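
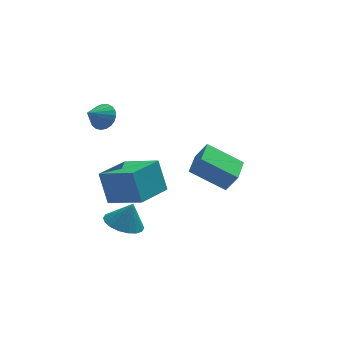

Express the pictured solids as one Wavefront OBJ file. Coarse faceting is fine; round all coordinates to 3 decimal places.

v -2.559 1.358 1.451
v -2.16 1.446 1.969
v -3.261 0.902 2.069
v -2.308 1.677 1.972
v -2.5 1.853 1.884
v -2.702 1.943 1.721
v -2.879 1.932 1.512
v -3.001 1.822 1.292
v -3.046 1.632 1.1
v -3.008 1.394 0.968
v -2.892 1.15 0.92
v -2.718 0.942 0.964
v -2.517 0.806 1.092
v -2.323 0.765 1.282
v -2.17 0.827 1.501
v -2.084 0.981 1.712
v -2.081 1.2 1.878
v -2.251 -1.563 -2.958
v -1.633 -1.021 -3.212
v -1.849 -1.517 -1.882
v -1.919 -0.785 -3.115
v -2.27 -0.703 -2.987
v -2.618 -0.792 -2.854
v -2.893 -1.033 -2.741
v -3.041 -1.379 -2.671
v -3.032 -1.762 -2.659
v -2.869 -2.105 -2.705
v -2.583 -2.34 -2.802
v -2.232 -2.422 -2.929
v -1.884 -2.333 -3.063
v -1.609 -2.092 -3.175
v -1.461 -1.746 -3.245
v -1.47 -1.364 -3.258
v 0.983 1.422 -2.4
v 1.451 1.218 -1.552
v 1.507 2.676 -2.389
v 1.976 2.473 -1.541
v 2.424 0.827 -3.339
v 2.893 0.624 -2.491
v 2.949 2.082 -3.328
v 3.417 1.878 -2.48
v -3.03 -2.655 -0.829
v -3.283 -2.114 0.514
v -1.822 -1.511 -1.063
v -2.076 -0.969 0.28
v -1.884 -3.731 -0.18
v -2.138 -3.189 1.163
v -0.677 -2.586 -0.414
v -0.93 -2.045 0.929
f 2 1 4
f 2 4 3
f 4 1 5
f 4 5 3
f 5 1 6
f 5 6 3
f 6 1 7
f 6 7 3
f 7 1 8
f 7 8 3
f 8 1 9
f 8 9 3
f 9 1 10
f 9 10 3
f 10 1 11
f 10 11 3
f 11 1 12
f 11 12 3
f 12 1 13
f 12 13 3
f 13 1 14
f 13 14 3
f 14 1 15
f 14 15 3
f 15 1 16
f 15 16 3
f 16 1 17
f 16 17 3
f 17 1 2
f 17 2 3
f 19 18 21
f 19 21 20
f 21 18 22
f 21 22 20
f 22 18 23
f 22 23 20
f 23 18 24
f 23 24 20
f 24 18 25
f 24 25 20
f 25 18 26
f 25 26 20
f 26 18 27
f 26 27 20
f 27 18 28
f 27 28 20
f 28 18 29
f 28 29 20
f 29 18 30
f 29 30 20
f 30 18 31
f 30 31 20
f 31 18 32
f 31 32 20
f 32 18 33
f 32 33 20
f 33 18 19
f 33 19 20
f 35 37 34
f 38 35 34
f 34 37 36
f 36 38 34
f 35 41 37
f 39 35 38
f 39 41 35
f 37 41 36
f 40 38 36
f 36 41 40
f 40 39 38
f 41 39 40
f 43 45 42
f 46 43 42
f 42 45 44
f 44 46 42
f 43 49 45
f 47 43 46
f 47 49 43
f 45 49 44
f 48 46 44
f 44 49 48
f 48 47 46
f 49 47 48



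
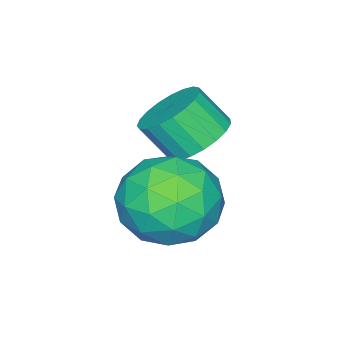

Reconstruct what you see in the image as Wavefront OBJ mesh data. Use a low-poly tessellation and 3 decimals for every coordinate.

v -0.974 3.839 1.002
v 0.007 3.22 0.624
v -2.127 2.7 -0.124
v -1.146 2.081 -0.502
v -1.526 1.977 0.652
v -0.813 2.68 1.348
v -1.307 3.24 -0.848
v -0.594 3.943 -0.152
v -0.199 2.85 -0.519
v -0.334 2.069 0.408
v -1.786 3.851 0.092
v -1.921 3.07 1.019
v -0.382 3.629 0.912
v -1.738 2.291 -0.412
v -1.961 2.229 0.266
v -1.384 1.865 0.044
v -0.864 3.312 1.338
v -0.288 2.948 1.116
v -1.189 2.218 1.132
v -1.832 2.972 -0.616
v -1.256 2.608 -0.838
v -0.736 4.055 0.456
v -0.159 3.691 0.234
v -0.931 3.702 -0.632
v 0.073 3.048 0.018
v -0.604 2.379 -0.644
v -0.699 3.059 -0.848
v -0.28 3.473 -0.439
v -0.006 2.589 0.563
v -0.684 1.92 -0.099
v -0.907 1.858 0.579
v -0.488 2.272 0.988
v -0.127 2.371 -0.109
v -1.436 4 0.599
v -2.114 3.331 -0.063
v -1.632 3.648 -0.488
v -1.213 4.062 -0.079
v -1.516 3.541 1.144
v -2.193 2.872 0.482
v -1.84 2.447 0.939
v -1.421 2.861 1.348
v -1.993 3.549 0.609
v -2.404 2.787 1.286
v -1.808 3.305 1.54
v -1.599 2.652 2.387
v -2.196 2.133 2.134
v -2.085 3.429 1.703
v -1.877 2.776 2.551
v -2.418 3.442 1.795
v -2.209 2.789 2.642
v -2.748 3.342 1.799
v -2.539 2.688 2.646
v -3.019 3.145 1.714
v -2.81 2.492 2.561
v -3.183 2.887 1.555
v -2.975 2.233 2.403
v -3.213 2.611 1.35
v -3.004 1.958 2.197
v -3.103 2.365 1.134
v -2.894 1.712 1.981
v -2.872 2.193 0.944
v -2.664 1.54 1.791
v -2.561 2.123 0.813
v -2.352 1.47 1.66
v -2.222 2.168 0.764
v -2.013 1.515 1.612
v -1.915 2.32 0.806
v -1.706 1.666 1.653
v -1.692 2.552 0.93
v -1.484 1.899 1.778
v -1.593 2.825 1.116
v -1.384 2.172 1.964
v -1.634 3.092 1.332
v -1.425 2.439 2.179
f 1 38 17
f 38 12 41
f 17 41 6
f 38 41 17
f 1 17 13
f 17 6 18
f 13 18 2
f 17 18 13
f 1 13 22
f 13 2 23
f 22 23 8
f 13 23 22
f 1 22 34
f 22 8 37
f 34 37 11
f 22 37 34
f 1 34 38
f 34 11 42
f 38 42 12
f 34 42 38
f 2 18 29
f 18 6 32
f 29 32 10
f 18 32 29
f 6 41 19
f 41 12 40
f 19 40 5
f 41 40 19
f 12 42 39
f 42 11 35
f 39 35 3
f 42 35 39
f 11 37 36
f 37 8 24
f 36 24 7
f 37 24 36
f 8 23 28
f 23 2 25
f 28 25 9
f 23 25 28
f 4 30 16
f 30 10 31
f 16 31 5
f 30 31 16
f 4 16 14
f 16 5 15
f 14 15 3
f 16 15 14
f 4 14 21
f 14 3 20
f 21 20 7
f 14 20 21
f 4 21 26
f 21 7 27
f 26 27 9
f 21 27 26
f 4 26 30
f 26 9 33
f 30 33 10
f 26 33 30
f 5 31 19
f 31 10 32
f 19 32 6
f 31 32 19
f 3 15 39
f 15 5 40
f 39 40 12
f 15 40 39
f 7 20 36
f 20 3 35
f 36 35 11
f 20 35 36
f 9 27 28
f 27 7 24
f 28 24 8
f 27 24 28
f 10 33 29
f 33 9 25
f 29 25 2
f 33 25 29
f 44 43 47
f 44 47 45
f 45 47 48
f 45 48 46
f 47 43 49
f 47 49 48
f 48 49 50
f 48 50 46
f 49 43 51
f 49 51 50
f 50 51 52
f 50 52 46
f 51 43 53
f 51 53 52
f 52 53 54
f 52 54 46
f 53 43 55
f 53 55 54
f 54 55 56
f 54 56 46
f 55 43 57
f 55 57 56
f 56 57 58
f 56 58 46
f 57 43 59
f 57 59 58
f 58 59 60
f 58 60 46
f 59 43 61
f 59 61 60
f 60 61 62
f 60 62 46
f 61 43 63
f 61 63 62
f 62 63 64
f 62 64 46
f 63 43 65
f 63 65 64
f 64 65 66
f 64 66 46
f 65 43 67
f 65 67 66
f 66 67 68
f 66 68 46
f 67 43 69
f 67 69 68
f 68 69 70
f 68 70 46
f 69 43 71
f 69 71 70
f 70 71 72
f 70 72 46
f 71 43 73
f 71 73 72
f 72 73 74
f 72 74 46
f 73 43 44
f 73 44 74
f 74 44 45
f 74 45 46



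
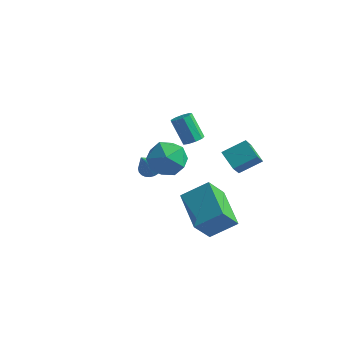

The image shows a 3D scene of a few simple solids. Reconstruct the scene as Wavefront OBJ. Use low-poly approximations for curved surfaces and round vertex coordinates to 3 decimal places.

v 2.666 0.776 1.055
v 1.867 1.164 1.615
v 2.359 1.965 -0.206
v 1.56 2.353 0.354
v 3.46 1.587 1.626
v 2.661 1.975 2.186
v 3.153 2.776 0.365
v 2.354 3.164 0.925
v 2.243 -0.579 -2.908
v 1.911 -1.454 -1.685
v 0.785 0.809 -2.311
v 0.453 -0.066 -1.088
v 3.287 0.166 -2.092
v 2.955 -0.709 -0.869
v 1.829 1.554 -1.495
v 1.497 0.679 -0.272
v -3.506 4.094 -3.59
v -2.907 4.109 -3.568
v -3.534 3.286 -2.29
v -2.962 4.303 -3.448
v -3.1 4.465 -3.351
v -3.3 4.57 -3.289
v -3.531 4.603 -3.274
v -3.759 4.558 -3.306
v -3.948 4.443 -3.382
v -4.07 4.274 -3.489
v -4.106 4.078 -3.612
v -4.051 3.884 -3.731
v -3.913 3.722 -3.829
v -3.713 3.617 -3.89
v -3.481 3.584 -3.906
v -3.254 3.629 -3.873
v -3.065 3.744 -3.797
v -2.943 3.913 -3.69
v -0.84 3.559 -0.205
v -0.528 3.201 0.073
v -1.329 3.442 1.282
v -1.64 3.801 1.005
v -0.383 3.547 0.1
v -1.183 3.788 1.31
v -0.451 3.899 -0.015
v -1.251 4.14 1.195
v -0.701 4.091 -0.219
v -1.501 4.332 0.991
v -1.016 4.036 -0.416
v -1.817 4.277 0.793
v -1.249 3.757 -0.515
v -2.049 3.998 0.695
v -1.29 3.386 -0.468
v -2.091 3.627 0.741
v -1.121 3.096 -0.298
v -1.921 3.337 0.911
v -0.82 3.023 -0.085
v -1.62 3.264 1.125
v 1.328 -1.433 3.529
v 1.722 -2.032 2.759
v -0.222 -1.568 2.841
v 0.172 -2.167 2.071
v 0.125 -2.538 3.054
v 1.083 -2.454 3.479
v 0.417 -1.146 2.121
v 1.375 -1.062 2.546
v 1.159 -1.854 1.889
v 0.978 -2.714 2.466
v 0.522 -0.886 3.134
v 0.341 -1.746 3.711
f 2 4 1
f 5 2 1
f 1 4 3
f 3 5 1
f 2 8 4
f 6 2 5
f 6 8 2
f 4 8 3
f 7 5 3
f 3 8 7
f 7 6 5
f 8 6 7
f 10 12 9
f 13 10 9
f 9 12 11
f 11 13 9
f 10 16 12
f 14 10 13
f 14 16 10
f 12 16 11
f 15 13 11
f 11 16 15
f 15 14 13
f 16 14 15
f 18 17 20
f 18 20 19
f 20 17 21
f 20 21 19
f 21 17 22
f 21 22 19
f 22 17 23
f 22 23 19
f 23 17 24
f 23 24 19
f 24 17 25
f 24 25 19
f 25 17 26
f 25 26 19
f 26 17 27
f 26 27 19
f 27 17 28
f 27 28 19
f 28 17 29
f 28 29 19
f 29 17 30
f 29 30 19
f 30 17 31
f 30 31 19
f 31 17 32
f 31 32 19
f 32 17 33
f 32 33 19
f 33 17 34
f 33 34 19
f 34 17 18
f 34 18 19
f 36 35 39
f 36 39 37
f 37 39 40
f 37 40 38
f 39 35 41
f 39 41 40
f 40 41 42
f 40 42 38
f 41 35 43
f 41 43 42
f 42 43 44
f 42 44 38
f 43 35 45
f 43 45 44
f 44 45 46
f 44 46 38
f 45 35 47
f 45 47 46
f 46 47 48
f 46 48 38
f 47 35 49
f 47 49 48
f 48 49 50
f 48 50 38
f 49 35 51
f 49 51 50
f 50 51 52
f 50 52 38
f 51 35 53
f 51 53 52
f 52 53 54
f 52 54 38
f 53 35 36
f 53 36 54
f 54 36 37
f 54 37 38
f 55 66 60
f 55 60 56
f 55 56 62
f 55 62 65
f 55 65 66
f 56 60 64
f 60 66 59
f 66 65 57
f 65 62 61
f 62 56 63
f 58 64 59
f 58 59 57
f 58 57 61
f 58 61 63
f 58 63 64
f 59 64 60
f 57 59 66
f 61 57 65
f 63 61 62
f 64 63 56



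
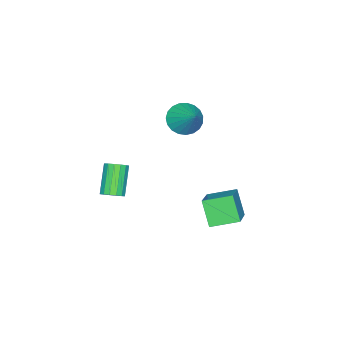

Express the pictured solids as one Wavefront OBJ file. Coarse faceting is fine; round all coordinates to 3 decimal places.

v 2.19 -3.459 -2.968
v 2.679 -3.619 -2.623
v 1.58 -4.061 -1.267
v 1.09 -3.901 -1.612
v 2.632 -3.308 -2.56
v 1.532 -3.75 -1.205
v 2.465 -3.037 -2.606
v 1.366 -3.479 -1.251
v 2.225 -2.88 -2.75
v 1.126 -3.322 -1.394
v 1.976 -2.877 -2.951
v 0.877 -3.319 -1.596
v 1.783 -3.031 -3.157
v 0.684 -3.473 -1.802
v 1.7 -3.299 -3.313
v 0.601 -3.741 -1.957
v 1.748 -3.61 -3.375
v 0.648 -4.052 -2.02
v 1.914 -3.881 -3.329
v 0.815 -4.323 -1.974
v 2.154 -4.038 -3.186
v 1.055 -4.48 -1.83
v 2.403 -4.041 -2.984
v 1.304 -4.483 -1.629
v 2.596 -3.887 -2.778
v 1.497 -4.329 -1.423
v -1.254 1.957 -4.599
v -1.751 1.243 -3.305
v 0.482 2.678 -3.535
v -0.015 1.963 -2.24
v -0.485 0.697 -5
v -0.982 -0.018 -3.705
v 1.251 1.417 -3.935
v 0.754 0.703 -2.641
v -0.447 -0.972 1.937
v 0.273 -0.888 1.338
v 0.347 0.112 3.043
v 0.038 -0.598 1.223
v -0.281 -0.372 1.232
v -0.629 -0.25 1.362
v -0.945 -0.253 1.591
v -1.176 -0.38 1.881
v -1.28 -0.61 2.18
v -1.24 -0.902 2.437
v -1.063 -1.206 2.607
v -0.779 -1.469 2.662
v -0.438 -1.646 2.591
v -0.099 -1.707 2.407
v 0.181 -1.641 2.142
v 0.352 -1.459 1.841
v 0.384 -1.192 1.557
f 2 1 5
f 2 5 3
f 3 5 6
f 3 6 4
f 5 1 7
f 5 7 6
f 6 7 8
f 6 8 4
f 7 1 9
f 7 9 8
f 8 9 10
f 8 10 4
f 9 1 11
f 9 11 10
f 10 11 12
f 10 12 4
f 11 1 13
f 11 13 12
f 12 13 14
f 12 14 4
f 13 1 15
f 13 15 14
f 14 15 16
f 14 16 4
f 15 1 17
f 15 17 16
f 16 17 18
f 16 18 4
f 17 1 19
f 17 19 18
f 18 19 20
f 18 20 4
f 19 1 21
f 19 21 20
f 20 21 22
f 20 22 4
f 21 1 23
f 21 23 22
f 22 23 24
f 22 24 4
f 23 1 25
f 23 25 24
f 24 25 26
f 24 26 4
f 25 1 2
f 25 2 26
f 26 2 3
f 26 3 4
f 28 30 27
f 31 28 27
f 27 30 29
f 29 31 27
f 28 34 30
f 32 28 31
f 32 34 28
f 30 34 29
f 33 31 29
f 29 34 33
f 33 32 31
f 34 32 33
f 36 35 38
f 36 38 37
f 38 35 39
f 38 39 37
f 39 35 40
f 39 40 37
f 40 35 41
f 40 41 37
f 41 35 42
f 41 42 37
f 42 35 43
f 42 43 37
f 43 35 44
f 43 44 37
f 44 35 45
f 44 45 37
f 45 35 46
f 45 46 37
f 46 35 47
f 46 47 37
f 47 35 48
f 47 48 37
f 48 35 49
f 48 49 37
f 49 35 50
f 49 50 37
f 50 35 51
f 50 51 37
f 51 35 36
f 51 36 37



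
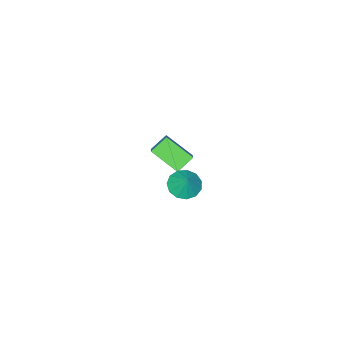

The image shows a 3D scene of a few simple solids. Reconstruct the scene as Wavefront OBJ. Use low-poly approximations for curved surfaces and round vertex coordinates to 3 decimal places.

v -1.977 -4.179 -3.136
v -2.919 -3.971 -2.439
v -2.406 -2.678 -4.165
v -3.348 -2.469 -3.468
v -1.212 -3.411 -2.332
v -2.154 -3.202 -1.635
v -1.641 -1.909 -3.361
v -2.583 -1.701 -2.664
v 3.418 3.413 2.559
v 4.146 3.615 2.193
v 3.742 3.947 3.501
v 3.846 3.968 2.096
v 3.409 4.144 2.147
v 2.976 4.088 2.328
v 2.682 3.818 2.583
v 2.623 3.419 2.83
v 2.815 3.018 2.992
v 3.199 2.742 3.016
v 3.653 2.679 2.895
v 4.031 2.849 2.668
v 4.215 3.198 2.406
f 2 4 1
f 5 2 1
f 1 4 3
f 3 5 1
f 2 8 4
f 6 2 5
f 6 8 2
f 4 8 3
f 7 5 3
f 3 8 7
f 7 6 5
f 8 6 7
f 10 9 12
f 10 12 11
f 12 9 13
f 12 13 11
f 13 9 14
f 13 14 11
f 14 9 15
f 14 15 11
f 15 9 16
f 15 16 11
f 16 9 17
f 16 17 11
f 17 9 18
f 17 18 11
f 18 9 19
f 18 19 11
f 19 9 20
f 19 20 11
f 20 9 21
f 20 21 11
f 21 9 10
f 21 10 11



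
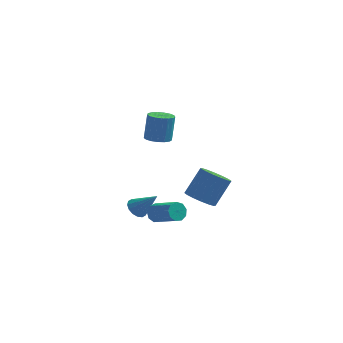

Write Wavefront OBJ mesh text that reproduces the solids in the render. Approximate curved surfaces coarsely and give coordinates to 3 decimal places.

v -1.277 -2.051 3.042
v -0.581 -1.671 2.875
v -0.467 -1.15 4.531
v -1.163 -1.529 4.698
v -0.852 -1.402 2.808
v -0.738 -0.881 4.465
v -1.22 -1.281 2.796
v -1.106 -0.76 4.452
v -1.601 -1.337 2.839
v -1.487 -0.815 4.495
v -1.908 -1.556 2.929
v -1.794 -1.034 4.586
v -2.07 -1.888 3.045
v -1.957 -1.367 4.701
v -2.051 -2.258 3.16
v -1.937 -1.736 4.816
v -1.854 -2.58 3.248
v -1.74 -2.059 4.904
v -1.525 -2.781 3.289
v -1.411 -2.26 4.945
v -1.139 -2.815 3.273
v -1.025 -2.293 4.929
v -0.785 -2.673 3.204
v -0.671 -2.152 4.86
v -0.543 -2.389 3.098
v -0.429 -1.868 4.754
v -0.47 -2.028 2.979
v -0.356 -1.506 4.635
v -2.842 -0.42 -4.322
v -2.461 0.169 -4.588
v -1.578 -0.62 -2.958
v -2.713 0.319 -4.333
v -2.999 0.271 -4.075
v -3.243 0.038 -3.883
v -3.379 -0.318 -3.809
v -3.372 -0.701 -3.872
v -3.222 -1.009 -4.056
v -2.971 -1.159 -4.311
v -2.685 -1.111 -4.569
v -2.441 -0.877 -4.761
v -2.304 -0.522 -4.835
v -2.312 -0.139 -4.772
v -1.32 -2.501 -3.087
v -0.858 -2.302 -3.546
v 0.561 -3.3 -2.551
v 0.1 -3.499 -2.093
v -0.883 -1.992 -3.2
v 0.536 -2.99 -2.205
v -1.112 -1.92 -2.801
v 0.308 -2.918 -1.807
v -1.438 -2.12 -2.537
v -0.018 -3.118 -1.542
v -1.708 -2.498 -2.529
v -0.289 -3.496 -1.535
v -1.797 -2.877 -2.783
v -0.378 -3.876 -1.789
v -1.663 -3.081 -3.18
v -0.244 -4.079 -2.185
v -1.368 -3.013 -3.532
v 0.052 -4.011 -2.538
v -1.05 -2.705 -3.677
v 0.369 -3.703 -2.683
v 0.887 0.047 -3.433
v 1.798 -0.428 -3.593
v 2.604 0.577 -1.986
v 1.693 1.053 -1.827
v 1.822 0.022 -3.887
v 2.629 1.028 -2.28
v 1.596 0.479 -4.06
v 2.402 1.485 -2.453
v 1.18 0.82 -4.064
v 1.986 1.826 -2.457
v 0.685 0.954 -3.9
v 1.491 1.96 -2.293
v 0.244 0.845 -3.611
v 1.051 1.851 -2.004
v -0.024 0.523 -3.274
v 0.782 1.528 -1.667
v -0.049 0.072 -2.98
v 0.758 1.078 -1.373
v 0.178 -0.385 -2.807
v 0.984 0.621 -1.2
v 0.594 -0.726 -2.803
v 1.4 0.28 -1.196
v 1.089 -0.86 -2.967
v 1.895 0.146 -1.36
v 1.529 -0.751 -3.256
v 2.336 0.255 -1.649
f 2 1 5
f 2 5 3
f 3 5 6
f 3 6 4
f 5 1 7
f 5 7 6
f 6 7 8
f 6 8 4
f 7 1 9
f 7 9 8
f 8 9 10
f 8 10 4
f 9 1 11
f 9 11 10
f 10 11 12
f 10 12 4
f 11 1 13
f 11 13 12
f 12 13 14
f 12 14 4
f 13 1 15
f 13 15 14
f 14 15 16
f 14 16 4
f 15 1 17
f 15 17 16
f 16 17 18
f 16 18 4
f 17 1 19
f 17 19 18
f 18 19 20
f 18 20 4
f 19 1 21
f 19 21 20
f 20 21 22
f 20 22 4
f 21 1 23
f 21 23 22
f 22 23 24
f 22 24 4
f 23 1 25
f 23 25 24
f 24 25 26
f 24 26 4
f 25 1 27
f 25 27 26
f 26 27 28
f 26 28 4
f 27 1 2
f 27 2 28
f 28 2 3
f 28 3 4
f 30 29 32
f 30 32 31
f 32 29 33
f 32 33 31
f 33 29 34
f 33 34 31
f 34 29 35
f 34 35 31
f 35 29 36
f 35 36 31
f 36 29 37
f 36 37 31
f 37 29 38
f 37 38 31
f 38 29 39
f 38 39 31
f 39 29 40
f 39 40 31
f 40 29 41
f 40 41 31
f 41 29 42
f 41 42 31
f 42 29 30
f 42 30 31
f 44 43 47
f 44 47 45
f 45 47 48
f 45 48 46
f 47 43 49
f 47 49 48
f 48 49 50
f 48 50 46
f 49 43 51
f 49 51 50
f 50 51 52
f 50 52 46
f 51 43 53
f 51 53 52
f 52 53 54
f 52 54 46
f 53 43 55
f 53 55 54
f 54 55 56
f 54 56 46
f 55 43 57
f 55 57 56
f 56 57 58
f 56 58 46
f 57 43 59
f 57 59 58
f 58 59 60
f 58 60 46
f 59 43 61
f 59 61 60
f 60 61 62
f 60 62 46
f 61 43 44
f 61 44 62
f 62 44 45
f 62 45 46
f 64 63 67
f 64 67 65
f 65 67 68
f 65 68 66
f 67 63 69
f 67 69 68
f 68 69 70
f 68 70 66
f 69 63 71
f 69 71 70
f 70 71 72
f 70 72 66
f 71 63 73
f 71 73 72
f 72 73 74
f 72 74 66
f 73 63 75
f 73 75 74
f 74 75 76
f 74 76 66
f 75 63 77
f 75 77 76
f 76 77 78
f 76 78 66
f 77 63 79
f 77 79 78
f 78 79 80
f 78 80 66
f 79 63 81
f 79 81 80
f 80 81 82
f 80 82 66
f 81 63 83
f 81 83 82
f 82 83 84
f 82 84 66
f 83 63 85
f 83 85 84
f 84 85 86
f 84 86 66
f 85 63 87
f 85 87 86
f 86 87 88
f 86 88 66
f 87 63 64
f 87 64 88
f 88 64 65
f 88 65 66



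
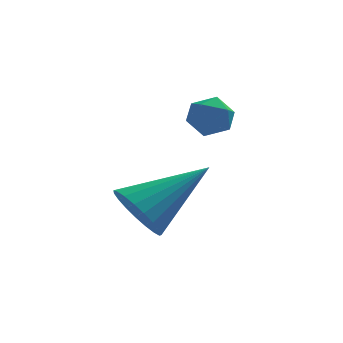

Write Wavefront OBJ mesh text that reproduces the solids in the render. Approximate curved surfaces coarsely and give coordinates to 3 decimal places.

v 0.587 0.768 0.536
v 0.94 0.674 1.102
v -0.26 0.246 0.978
v 0.093 0.152 1.544
v -0.111 0.77 1.372
v 0.413 1.093 1.099
v 0.267 -0.173 0.981
v 0.791 0.15 0.708
v 0.742 0.093 1.377
v 0.509 0.676 1.618
v 0.171 0.244 0.462
v -0.062 0.827 0.703
v -1.481 -2.073 -1.143
v -0.934 -2.483 -1.681
v 0.221 -1.307 0.003
v -0.97 -2.161 -1.842
v -1.095 -1.824 -1.882
v -1.287 -1.53 -1.794
v -1.512 -1.33 -1.594
v -1.732 -1.258 -1.315
v -1.908 -1.328 -1.007
v -2.01 -1.526 -0.723
v -2.021 -1.819 -0.51
v -1.939 -2.156 -0.408
v -1.777 -2.478 -0.432
v -1.564 -2.731 -0.58
v -1.337 -2.87 -0.824
v -1.134 -2.871 -1.124
v -0.992 -2.734 -1.427
f 1 12 6
f 1 6 2
f 1 2 8
f 1 8 11
f 1 11 12
f 2 6 10
f 6 12 5
f 12 11 3
f 11 8 7
f 8 2 9
f 4 10 5
f 4 5 3
f 4 3 7
f 4 7 9
f 4 9 10
f 5 10 6
f 3 5 12
f 7 3 11
f 9 7 8
f 10 9 2
f 14 13 16
f 14 16 15
f 16 13 17
f 16 17 15
f 17 13 18
f 17 18 15
f 18 13 19
f 18 19 15
f 19 13 20
f 19 20 15
f 20 13 21
f 20 21 15
f 21 13 22
f 21 22 15
f 22 13 23
f 22 23 15
f 23 13 24
f 23 24 15
f 24 13 25
f 24 25 15
f 25 13 26
f 25 26 15
f 26 13 27
f 26 27 15
f 27 13 28
f 27 28 15
f 28 13 29
f 28 29 15
f 29 13 14
f 29 14 15



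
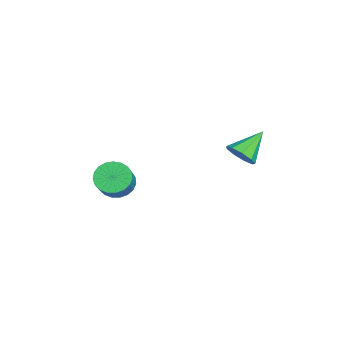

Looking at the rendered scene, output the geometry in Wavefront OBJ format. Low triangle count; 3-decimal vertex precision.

v -0.863 -2.788 -3.072
v -0.195 -2.635 -3.701
v 0.792 -2.82 -2.696
v 0.123 -2.972 -2.068
v -0.263 -2.279 -3.568
v 0.723 -2.463 -2.563
v -0.435 -2.01 -3.35
v 0.551 -2.195 -2.345
v -0.681 -1.876 -3.083
v 0.305 -2.06 -2.079
v -0.959 -1.899 -2.815
v 0.028 -2.084 -1.81
v -1.22 -2.076 -2.591
v -0.233 -2.261 -1.587
v -1.419 -2.376 -2.451
v -0.433 -2.561 -1.446
v -1.522 -2.748 -2.417
v -0.536 -2.932 -1.413
v -1.512 -3.126 -2.498
v -0.525 -3.31 -1.493
v -1.389 -3.445 -2.677
v -0.402 -3.63 -1.673
v -1.175 -3.651 -2.925
v -0.188 -3.836 -1.92
v -0.907 -3.708 -3.198
v 0.079 -3.893 -2.194
v -0.632 -3.606 -3.45
v 0.355 -3.79 -2.445
v -0.397 -3.362 -3.636
v 0.59 -3.546 -2.632
v -0.242 -3.018 -3.725
v 0.744 -3.203 -2.72
v 3.381 2.71 1.382
v 3.991 2.739 1.914
v 2.479 3.77 2.358
v 4.051 3.139 1.535
v 3.797 3.339 1.085
v 3.349 3.244 0.773
v 2.916 2.9 0.746
v 2.7 2.467 1.017
v 2.803 2.148 1.458
v 3.177 2.092 1.863
v 3.646 2.326 2.043
f 2 1 5
f 2 5 3
f 3 5 6
f 3 6 4
f 5 1 7
f 5 7 6
f 6 7 8
f 6 8 4
f 7 1 9
f 7 9 8
f 8 9 10
f 8 10 4
f 9 1 11
f 9 11 10
f 10 11 12
f 10 12 4
f 11 1 13
f 11 13 12
f 12 13 14
f 12 14 4
f 13 1 15
f 13 15 14
f 14 15 16
f 14 16 4
f 15 1 17
f 15 17 16
f 16 17 18
f 16 18 4
f 17 1 19
f 17 19 18
f 18 19 20
f 18 20 4
f 19 1 21
f 19 21 20
f 20 21 22
f 20 22 4
f 21 1 23
f 21 23 22
f 22 23 24
f 22 24 4
f 23 1 25
f 23 25 24
f 24 25 26
f 24 26 4
f 25 1 27
f 25 27 26
f 26 27 28
f 26 28 4
f 27 1 29
f 27 29 28
f 28 29 30
f 28 30 4
f 29 1 31
f 29 31 30
f 30 31 32
f 30 32 4
f 31 1 2
f 31 2 32
f 32 2 3
f 32 3 4
f 34 33 36
f 34 36 35
f 36 33 37
f 36 37 35
f 37 33 38
f 37 38 35
f 38 33 39
f 38 39 35
f 39 33 40
f 39 40 35
f 40 33 41
f 40 41 35
f 41 33 42
f 41 42 35
f 42 33 43
f 42 43 35
f 43 33 34
f 43 34 35



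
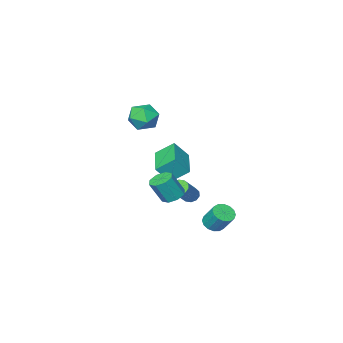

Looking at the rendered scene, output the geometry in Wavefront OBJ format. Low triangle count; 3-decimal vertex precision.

v 0.398 -3.583 -0.214
v -0.466 -2.885 0.638
v -0.392 -3.256 -1.284
v -1.256 -2.558 -0.432
v 1.516 -1.842 -0.508
v 0.652 -1.144 0.344
v 0.726 -1.515 -1.578
v -0.138 -0.817 -0.726
v 2.103 0.842 -1.238
v 2.694 1.24 -1.437
v 3.348 0.957 -0.061
v 2.757 0.558 0.138
v 2.297 1.554 -1.183
v 2.951 1.27 0.193
v 1.786 1.451 -0.962
v 2.44 1.167 0.414
v 1.461 0.991 -0.902
v 2.115 0.707 0.474
v 1.512 0.443 -1.039
v 2.166 0.16 0.337
v 1.909 0.13 -1.293
v 2.563 -0.154 0.083
v 2.42 0.233 -1.514
v 3.074 -0.051 -0.138
v 2.745 0.693 -1.574
v 3.399 0.409 -0.198
v 1.901 -1.237 3.215
v 2.622 -0.956 3.879
v 1.918 -2.764 3.841
v 2.639 -2.483 4.505
v 1.692 -2.116 4.596
v 1.682 -1.172 4.209
v 2.858 -2.548 3.511
v 2.848 -1.604 3.124
v 3.214 -1.767 4.062
v 2.493 -1.499 4.732
v 2.047 -2.221 2.988
v 1.326 -1.953 3.658
v -1.129 -2.188 -3.494
v -0.822 -2.657 -3.503
v 0.556 -1.78 -2.074
v 0.249 -1.312 -2.066
v -0.702 -2.446 -3.749
v 0.676 -1.569 -2.32
v -0.744 -2.136 -3.898
v 0.634 -1.259 -2.469
v -0.934 -1.846 -3.893
v 0.444 -0.97 -2.464
v -1.198 -1.688 -3.735
v 0.18 -0.811 -2.307
v -1.436 -1.72 -3.486
v -0.058 -0.843 -2.057
v -1.556 -1.931 -3.24
v -0.178 -1.054 -1.811
v -1.514 -2.241 -3.091
v -0.136 -1.364 -1.662
v -1.324 -2.53 -3.096
v 0.054 -1.654 -1.667
v -1.06 -2.689 -3.253
v 0.318 -1.812 -1.825
v -0.604 0.875 -4.224
v 0.009 1.19 -4.395
v -0.104 2.041 -3.226
v -0.716 1.725 -3.056
v -0.251 1.388 -4.564
v -0.363 2.239 -3.396
v -0.605 1.449 -4.642
v -0.717 2.299 -3.474
v -0.958 1.355 -4.608
v -1.071 2.206 -3.44
v -1.217 1.133 -4.471
v -1.33 1.984 -3.303
v -1.311 0.841 -4.268
v -1.424 1.692 -3.1
v -1.216 0.559 -4.054
v -1.329 1.41 -2.885
v -0.957 0.361 -3.884
v -1.069 1.212 -2.716
v -0.603 0.301 -3.806
v -0.715 1.151 -2.638
v -0.249 0.394 -3.84
v -0.362 1.245 -2.672
v 0.01 0.616 -3.977
v -0.103 1.467 -2.809
v 0.104 0.908 -4.18
v -0.009 1.759 -3.012
f 2 4 1
f 5 2 1
f 1 4 3
f 3 5 1
f 2 8 4
f 6 2 5
f 6 8 2
f 4 8 3
f 7 5 3
f 3 8 7
f 7 6 5
f 8 6 7
f 10 9 13
f 10 13 11
f 11 13 14
f 11 14 12
f 13 9 15
f 13 15 14
f 14 15 16
f 14 16 12
f 15 9 17
f 15 17 16
f 16 17 18
f 16 18 12
f 17 9 19
f 17 19 18
f 18 19 20
f 18 20 12
f 19 9 21
f 19 21 20
f 20 21 22
f 20 22 12
f 21 9 23
f 21 23 22
f 22 23 24
f 22 24 12
f 23 9 25
f 23 25 24
f 24 25 26
f 24 26 12
f 25 9 10
f 25 10 26
f 26 10 11
f 26 11 12
f 27 38 32
f 27 32 28
f 27 28 34
f 27 34 37
f 27 37 38
f 28 32 36
f 32 38 31
f 38 37 29
f 37 34 33
f 34 28 35
f 30 36 31
f 30 31 29
f 30 29 33
f 30 33 35
f 30 35 36
f 31 36 32
f 29 31 38
f 33 29 37
f 35 33 34
f 36 35 28
f 40 39 43
f 40 43 41
f 41 43 44
f 41 44 42
f 43 39 45
f 43 45 44
f 44 45 46
f 44 46 42
f 45 39 47
f 45 47 46
f 46 47 48
f 46 48 42
f 47 39 49
f 47 49 48
f 48 49 50
f 48 50 42
f 49 39 51
f 49 51 50
f 50 51 52
f 50 52 42
f 51 39 53
f 51 53 52
f 52 53 54
f 52 54 42
f 53 39 55
f 53 55 54
f 54 55 56
f 54 56 42
f 55 39 57
f 55 57 56
f 56 57 58
f 56 58 42
f 57 39 59
f 57 59 58
f 58 59 60
f 58 60 42
f 59 39 40
f 59 40 60
f 60 40 41
f 60 41 42
f 62 61 65
f 62 65 63
f 63 65 66
f 63 66 64
f 65 61 67
f 65 67 66
f 66 67 68
f 66 68 64
f 67 61 69
f 67 69 68
f 68 69 70
f 68 70 64
f 69 61 71
f 69 71 70
f 70 71 72
f 70 72 64
f 71 61 73
f 71 73 72
f 72 73 74
f 72 74 64
f 73 61 75
f 73 75 74
f 74 75 76
f 74 76 64
f 75 61 77
f 75 77 76
f 76 77 78
f 76 78 64
f 77 61 79
f 77 79 78
f 78 79 80
f 78 80 64
f 79 61 81
f 79 81 80
f 80 81 82
f 80 82 64
f 81 61 83
f 81 83 82
f 82 83 84
f 82 84 64
f 83 61 85
f 83 85 84
f 84 85 86
f 84 86 64
f 85 61 62
f 85 62 86
f 86 62 63
f 86 63 64



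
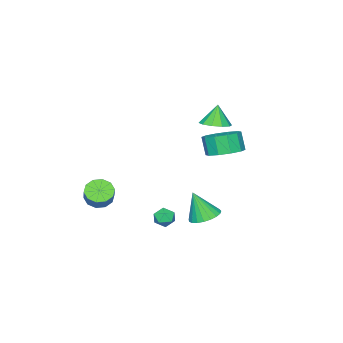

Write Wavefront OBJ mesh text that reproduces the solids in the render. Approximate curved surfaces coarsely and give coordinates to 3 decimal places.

v 2.088 -4.146 -1.203
v 2.69 -4.715 -1.246
v 3.295 -4.144 -0.34
v 2.692 -3.574 -0.297
v 2.81 -4.333 -1.567
v 3.414 -3.762 -0.661
v 2.654 -3.879 -1.749
v 3.258 -3.308 -0.842
v 2.281 -3.527 -1.722
v 2.886 -2.956 -0.816
v 1.835 -3.412 -1.497
v 2.44 -2.841 -0.591
v 1.485 -3.576 -1.16
v 2.09 -3.005 -0.254
v 1.366 -3.958 -0.839
v 1.97 -3.387 0.067
v 1.522 -4.412 -0.658
v 2.126 -3.841 0.249
v 1.894 -4.764 -0.684
v 2.499 -4.193 0.222
v 2.34 -4.879 -0.909
v 2.945 -4.308 -0.003
v 1.725 2.794 -0.341
v 2.6 2.996 -0.4
v 1.975 2.186 1.281
v 2.456 3.312 -0.26
v 2.186 3.538 -0.133
v 1.837 3.636 -0.042
v 1.468 3.588 -0.003
v 1.143 3.403 -0.023
v 0.919 3.112 -0.097
v 0.834 2.767 -0.213
v 0.904 2.426 -0.352
v 1.115 2.149 -0.489
v 1.432 1.984 -0.6
v 1.799 1.958 -0.666
v 2.154 2.077 -0.676
v 2.434 2.321 -0.628
v 2.592 2.646 -0.531
v 3.373 2.11 0.406
v 3.858 2.332 0.031
v 3.562 1.128 0.069
v 4.047 1.35 -0.306
v 4.108 1.356 0.343
v 3.991 1.963 0.551
v 3.429 1.497 -0.451
v 3.312 2.104 -0.243
v 3.892 1.954 -0.499
v 4.312 1.866 -0.008
v 3.108 1.594 0.108
v 3.528 1.506 0.599
v -1.935 1.296 2.342
v -1.363 2.095 2.766
v -1.572 1.643 3.901
v -2.145 0.844 3.478
v -1.993 2.292 2.728
v -2.202 1.84 3.864
v -2.601 2.109 2.543
v -2.81 1.657 3.679
v -2.954 1.616 2.281
v -3.164 1.164 3.417
v -2.919 1 2.043
v -3.128 0.548 3.178
v -2.508 0.497 1.919
v -2.717 0.045 3.054
v -1.878 0.3 1.956
v -2.087 -0.152 3.092
v -1.27 0.483 2.141
v -1.479 0.031 3.277
v -0.916 0.976 2.403
v -1.126 0.524 3.539
v -0.952 1.592 2.642
v -1.161 1.14 3.777
v -3.733 -0.794 3.122
v -2.948 -0.425 3.398
v -4.127 -0.926 4.418
v -3.32 -0.01 3.328
v -3.85 0.107 3.179
v -4.335 -0.121 3.008
v -4.591 -0.606 2.881
v -4.518 -1.163 2.847
v -4.146 -1.578 2.917
v -3.617 -1.695 3.066
v -3.132 -1.467 3.237
v -2.876 -0.982 3.363
f 2 1 5
f 2 5 3
f 3 5 6
f 3 6 4
f 5 1 7
f 5 7 6
f 6 7 8
f 6 8 4
f 7 1 9
f 7 9 8
f 8 9 10
f 8 10 4
f 9 1 11
f 9 11 10
f 10 11 12
f 10 12 4
f 11 1 13
f 11 13 12
f 12 13 14
f 12 14 4
f 13 1 15
f 13 15 14
f 14 15 16
f 14 16 4
f 15 1 17
f 15 17 16
f 16 17 18
f 16 18 4
f 17 1 19
f 17 19 18
f 18 19 20
f 18 20 4
f 19 1 21
f 19 21 20
f 20 21 22
f 20 22 4
f 21 1 2
f 21 2 22
f 22 2 3
f 22 3 4
f 24 23 26
f 24 26 25
f 26 23 27
f 26 27 25
f 27 23 28
f 27 28 25
f 28 23 29
f 28 29 25
f 29 23 30
f 29 30 25
f 30 23 31
f 30 31 25
f 31 23 32
f 31 32 25
f 32 23 33
f 32 33 25
f 33 23 34
f 33 34 25
f 34 23 35
f 34 35 25
f 35 23 36
f 35 36 25
f 36 23 37
f 36 37 25
f 37 23 38
f 37 38 25
f 38 23 39
f 38 39 25
f 39 23 24
f 39 24 25
f 40 51 45
f 40 45 41
f 40 41 47
f 40 47 50
f 40 50 51
f 41 45 49
f 45 51 44
f 51 50 42
f 50 47 46
f 47 41 48
f 43 49 44
f 43 44 42
f 43 42 46
f 43 46 48
f 43 48 49
f 44 49 45
f 42 44 51
f 46 42 50
f 48 46 47
f 49 48 41
f 53 52 56
f 53 56 54
f 54 56 57
f 54 57 55
f 56 52 58
f 56 58 57
f 57 58 59
f 57 59 55
f 58 52 60
f 58 60 59
f 59 60 61
f 59 61 55
f 60 52 62
f 60 62 61
f 61 62 63
f 61 63 55
f 62 52 64
f 62 64 63
f 63 64 65
f 63 65 55
f 64 52 66
f 64 66 65
f 65 66 67
f 65 67 55
f 66 52 68
f 66 68 67
f 67 68 69
f 67 69 55
f 68 52 70
f 68 70 69
f 69 70 71
f 69 71 55
f 70 52 72
f 70 72 71
f 71 72 73
f 71 73 55
f 72 52 53
f 72 53 73
f 73 53 54
f 73 54 55
f 75 74 77
f 75 77 76
f 77 74 78
f 77 78 76
f 78 74 79
f 78 79 76
f 79 74 80
f 79 80 76
f 80 74 81
f 80 81 76
f 81 74 82
f 81 82 76
f 82 74 83
f 82 83 76
f 83 74 84
f 83 84 76
f 84 74 85
f 84 85 76
f 85 74 75
f 85 75 76



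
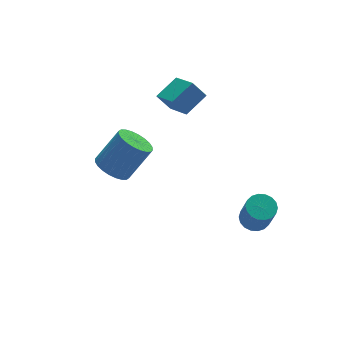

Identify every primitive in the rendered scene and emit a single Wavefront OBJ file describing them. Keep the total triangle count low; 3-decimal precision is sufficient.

v 3.252 -3.277 -4.44
v 3.785 -2.727 -4.148
v 3.661 -3.572 -2.328
v 3.128 -4.123 -2.62
v 3.463 -2.564 -4.094
v 3.339 -3.41 -2.275
v 3.099 -2.543 -4.109
v 2.975 -3.388 -2.289
v 2.765 -2.667 -4.189
v 2.641 -3.512 -2.37
v 2.528 -2.912 -4.319
v 2.404 -3.757 -2.5
v 2.434 -3.229 -4.473
v 2.31 -4.074 -2.653
v 2.502 -3.556 -4.62
v 2.378 -4.401 -2.801
v 2.719 -3.828 -4.732
v 2.595 -4.673 -2.912
v 3.041 -3.99 -4.785
v 2.917 -4.836 -2.966
v 3.405 -4.012 -4.771
v 3.281 -4.857 -2.951
v 3.739 -3.888 -4.69
v 3.615 -4.733 -2.871
v 3.976 -3.643 -4.56
v 3.852 -4.488 -2.741
v 4.07 -3.326 -4.407
v 3.946 -4.171 -2.587
v 4.002 -2.999 -4.259
v 3.878 -3.844 -2.44
v 1.63 1.076 1.291
v 1.064 1.541 2.19
v 1.595 2.781 0.388
v 1.029 3.246 1.287
v 2.991 1.454 1.953
v 2.425 1.919 2.852
v 2.956 3.159 1.05
v 2.39 3.624 1.949
v -3.003 0.328 -0.448
v -2.403 -0.359 -0.927
v -1.077 -0.396 0.79
v -1.677 0.292 1.268
v -2.238 -0.013 -1.047
v -0.911 -0.05 0.67
v -2.189 0.385 -1.076
v -0.862 0.348 0.64
v -2.264 0.774 -1.01
v -0.937 0.737 0.707
v -2.452 1.096 -0.858
v -1.125 1.059 0.859
v -2.723 1.3 -0.644
v -1.397 1.263 1.073
v -3.037 1.357 -0.4
v -1.711 1.32 1.317
v -3.346 1.257 -0.163
v -2.02 1.22 1.554
v -3.603 1.016 0.03
v -2.277 0.979 1.747
v -3.769 0.67 0.15
v -2.442 0.633 1.867
v -3.818 0.272 0.18
v -2.491 0.235 1.896
v -3.743 -0.117 0.113
v -2.416 -0.154 1.83
v -3.555 -0.439 -0.039
v -2.228 -0.476 1.678
v -3.283 -0.643 -0.253
v -1.957 -0.68 1.464
v -2.969 -0.7 -0.497
v -1.643 -0.737 1.22
v -2.66 -0.6 -0.734
v -1.334 -0.637 0.983
f 2 1 5
f 2 5 3
f 3 5 6
f 3 6 4
f 5 1 7
f 5 7 6
f 6 7 8
f 6 8 4
f 7 1 9
f 7 9 8
f 8 9 10
f 8 10 4
f 9 1 11
f 9 11 10
f 10 11 12
f 10 12 4
f 11 1 13
f 11 13 12
f 12 13 14
f 12 14 4
f 13 1 15
f 13 15 14
f 14 15 16
f 14 16 4
f 15 1 17
f 15 17 16
f 16 17 18
f 16 18 4
f 17 1 19
f 17 19 18
f 18 19 20
f 18 20 4
f 19 1 21
f 19 21 20
f 20 21 22
f 20 22 4
f 21 1 23
f 21 23 22
f 22 23 24
f 22 24 4
f 23 1 25
f 23 25 24
f 24 25 26
f 24 26 4
f 25 1 27
f 25 27 26
f 26 27 28
f 26 28 4
f 27 1 29
f 27 29 28
f 28 29 30
f 28 30 4
f 29 1 2
f 29 2 30
f 30 2 3
f 30 3 4
f 32 34 31
f 35 32 31
f 31 34 33
f 33 35 31
f 32 38 34
f 36 32 35
f 36 38 32
f 34 38 33
f 37 35 33
f 33 38 37
f 37 36 35
f 38 36 37
f 40 39 43
f 40 43 41
f 41 43 44
f 41 44 42
f 43 39 45
f 43 45 44
f 44 45 46
f 44 46 42
f 45 39 47
f 45 47 46
f 46 47 48
f 46 48 42
f 47 39 49
f 47 49 48
f 48 49 50
f 48 50 42
f 49 39 51
f 49 51 50
f 50 51 52
f 50 52 42
f 51 39 53
f 51 53 52
f 52 53 54
f 52 54 42
f 53 39 55
f 53 55 54
f 54 55 56
f 54 56 42
f 55 39 57
f 55 57 56
f 56 57 58
f 56 58 42
f 57 39 59
f 57 59 58
f 58 59 60
f 58 60 42
f 59 39 61
f 59 61 60
f 60 61 62
f 60 62 42
f 61 39 63
f 61 63 62
f 62 63 64
f 62 64 42
f 63 39 65
f 63 65 64
f 64 65 66
f 64 66 42
f 65 39 67
f 65 67 66
f 66 67 68
f 66 68 42
f 67 39 69
f 67 69 68
f 68 69 70
f 68 70 42
f 69 39 71
f 69 71 70
f 70 71 72
f 70 72 42
f 71 39 40
f 71 40 72
f 72 40 41
f 72 41 42



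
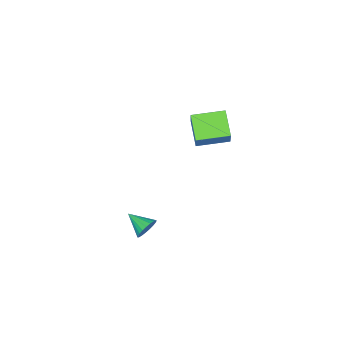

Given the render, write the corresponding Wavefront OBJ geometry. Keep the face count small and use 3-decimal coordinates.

v 3.696 2.06 -3.966
v 4.137 1.811 -4.599
v 3.704 0.62 -3.394
v 4.375 1.9 -4.378
v 4.496 2.017 -4.086
v 4.479 2.141 -3.774
v 4.326 2.251 -3.494
v 4.065 2.328 -3.297
v 3.74 2.359 -3.215
v 3.407 2.338 -3.263
v 3.124 2.269 -3.433
v 2.94 2.164 -3.695
v 2.887 2.041 -4.003
v 2.974 1.921 -4.306
v 3.186 1.826 -4.55
v 3.486 1.77 -4.693
v 3.822 1.765 -4.71
v -4.07 -0.867 -0.924
v -3.221 -0.202 0.652
v -5.615 0.614 -0.715
v -4.765 1.278 0.861
v -3.055 0.342 -1.981
v -2.205 1.006 -0.405
v -4.599 1.822 -1.772
v -3.75 2.487 -0.196
f 2 1 4
f 2 4 3
f 4 1 5
f 4 5 3
f 5 1 6
f 5 6 3
f 6 1 7
f 6 7 3
f 7 1 8
f 7 8 3
f 8 1 9
f 8 9 3
f 9 1 10
f 9 10 3
f 10 1 11
f 10 11 3
f 11 1 12
f 11 12 3
f 12 1 13
f 12 13 3
f 13 1 14
f 13 14 3
f 14 1 15
f 14 15 3
f 15 1 16
f 15 16 3
f 16 1 17
f 16 17 3
f 17 1 2
f 17 2 3
f 19 21 18
f 22 19 18
f 18 21 20
f 20 22 18
f 19 25 21
f 23 19 22
f 23 25 19
f 21 25 20
f 24 22 20
f 20 25 24
f 24 23 22
f 25 23 24



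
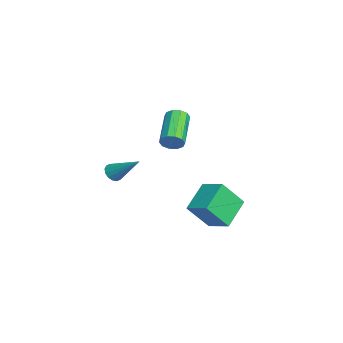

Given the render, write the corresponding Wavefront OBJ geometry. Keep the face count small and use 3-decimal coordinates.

v -1.665 2.405 -5.096
v -1.353 1.24 -3.602
v -2.963 3.355 -4.085
v -2.652 2.19 -2.591
v -0.668 3.27 -4.629
v -0.357 2.105 -3.135
v -1.967 4.22 -3.618
v -1.655 3.055 -2.124
v -3.82 -2.214 -2.1
v -3.325 -2.309 -2.406
v -2.84 -0.966 -0.9
v -3.459 -2.072 -2.544
v -3.689 -1.872 -2.563
v -3.955 -1.764 -2.458
v -4.185 -1.777 -2.257
v -4.317 -1.907 -2.014
v -4.316 -2.119 -1.794
v -4.182 -2.356 -1.656
v -3.952 -2.556 -1.637
v -3.686 -2.664 -1.742
v -3.456 -2.651 -1.943
v -3.324 -2.521 -2.186
v 0.162 0.367 1.748
v 0.373 0.108 2.282
v -1.472 0.554 3.226
v -1.682 0.813 2.692
v 0.467 0.485 2.286
v -1.378 0.932 3.231
v 0.444 0.818 2.085
v -1.4 1.265 3.03
v 0.314 0.978 1.755
v -1.531 1.425 2.699
v 0.126 0.905 1.422
v -1.719 1.351 2.366
v -0.048 0.626 1.214
v -1.893 1.072 2.158
v -0.142 0.248 1.209
v -1.987 0.695 2.154
v -0.12 -0.085 1.41
v -1.964 0.362 2.355
v 0.011 -0.245 1.741
v -1.834 0.202 2.685
v 0.199 -0.171 2.074
v -1.646 0.275 3.018
f 2 4 1
f 5 2 1
f 1 4 3
f 3 5 1
f 2 8 4
f 6 2 5
f 6 8 2
f 4 8 3
f 7 5 3
f 3 8 7
f 7 6 5
f 8 6 7
f 10 9 12
f 10 12 11
f 12 9 13
f 12 13 11
f 13 9 14
f 13 14 11
f 14 9 15
f 14 15 11
f 15 9 16
f 15 16 11
f 16 9 17
f 16 17 11
f 17 9 18
f 17 18 11
f 18 9 19
f 18 19 11
f 19 9 20
f 19 20 11
f 20 9 21
f 20 21 11
f 21 9 22
f 21 22 11
f 22 9 10
f 22 10 11
f 24 23 27
f 24 27 25
f 25 27 28
f 25 28 26
f 27 23 29
f 27 29 28
f 28 29 30
f 28 30 26
f 29 23 31
f 29 31 30
f 30 31 32
f 30 32 26
f 31 23 33
f 31 33 32
f 32 33 34
f 32 34 26
f 33 23 35
f 33 35 34
f 34 35 36
f 34 36 26
f 35 23 37
f 35 37 36
f 36 37 38
f 36 38 26
f 37 23 39
f 37 39 38
f 38 39 40
f 38 40 26
f 39 23 41
f 39 41 40
f 40 41 42
f 40 42 26
f 41 23 43
f 41 43 42
f 42 43 44
f 42 44 26
f 43 23 24
f 43 24 44
f 44 24 25
f 44 25 26



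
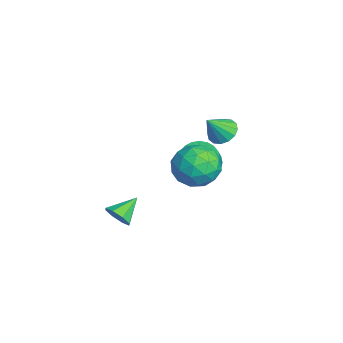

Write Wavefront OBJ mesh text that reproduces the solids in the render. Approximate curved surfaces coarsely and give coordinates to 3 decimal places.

v 1.465 -3.648 -4.296
v 2.031 -3.508 -3.946
v 0.835 -2.732 -3.644
v 1.991 -3.226 -4.381
v 1.643 -3.191 -4.767
v 1.191 -3.424 -4.877
v 0.9 -3.789 -4.646
v 0.94 -4.071 -4.211
v 1.287 -4.106 -3.825
v 1.74 -3.873 -3.716
v 2.791 0.338 -0.923
v 3.676 0.072 -0.318
v 2.144 -1.312 -0.702
v 3.029 -1.578 -0.097
v 2.284 -0.865 0.297
v 2.684 0.156 0.161
v 3.136 -1.396 -1.181
v 3.536 -0.375 -1.317
v 3.889 -0.999 -0.477
v 3.362 -0.671 0.436
v 2.458 -0.569 -1.456
v 1.931 -0.241 -0.543
v 3.29 0.35 -0.64
v 2.53 -1.59 -0.38
v 2.092 -1.171 -0.149
v 2.612 -1.327 0.207
v 2.707 0.399 -0.358
v 3.227 0.243 -0.003
v 2.41 -0.308 0.359
v 2.593 -1.483 -1.017
v 3.113 -1.639 -0.662
v 3.208 0.087 -1.227
v 3.728 -0.069 -0.871
v 3.41 -0.932 -1.379
v 3.935 -0.436 -0.378
v 3.555 -1.406 -0.248
v 3.618 -1.299 -0.885
v 3.853 -0.699 -0.965
v 3.626 -0.243 0.159
v 3.246 -1.213 0.289
v 2.808 -0.794 0.521
v 3.043 -0.194 0.44
v 3.751 -0.873 0.065
v 2.574 -0.027 -1.309
v 2.194 -0.997 -1.179
v 2.777 -1.046 -1.46
v 3.012 -0.446 -1.541
v 2.265 0.166 -0.772
v 1.885 -0.804 -0.642
v 1.967 -0.541 -0.055
v 2.202 0.059 -0.135
v 2.069 -0.367 -1.085
v -1.409 0.4 -3.285
v -0.83 0.611 -3.87
v 0.728 0.19 -2.481
v 0.149 -0.02 -1.895
v -0.883 0.904 -3.723
v 0.676 0.483 -2.333
v -1.015 1.119 -3.509
v 0.543 0.699 -2.119
v -1.208 1.226 -3.261
v 0.351 0.805 -1.871
v -1.431 1.207 -3.016
v 0.128 0.786 -1.627
v -1.651 1.065 -2.813
v -0.092 0.644 -1.423
v -1.834 0.821 -2.681
v -0.276 0.401 -1.291
v -1.952 0.514 -2.641
v -0.394 0.093 -1.251
v -1.988 0.19 -2.699
v -0.43 -0.231 -1.31
v -1.936 -0.103 -2.847
v -0.377 -0.524 -1.457
v -1.803 -0.319 -3.061
v -0.245 -0.739 -1.671
v -1.611 -0.425 -3.309
v -0.052 -0.846 -1.919
v -1.388 -0.406 -3.553
v 0.171 -0.827 -2.164
v -1.168 -0.264 -3.757
v 0.391 -0.685 -2.367
v -0.984 -0.021 -3.889
v 0.574 -0.441 -2.499
v -0.866 0.287 -3.929
v 0.692 -0.134 -2.539
v -2.31 1.418 -2.011
v -1.595 1.568 -2.183
v -1.89 0.642 -0.949
v -1.7 1.849 -1.937
v -1.968 2.014 -1.71
v -2.328 2.02 -1.564
v -2.683 1.864 -1.538
v -2.937 1.589 -1.638
v -3.024 1.268 -1.838
v -2.919 0.987 -2.085
v -2.651 0.821 -2.312
v -2.291 0.816 -2.458
v -1.936 0.971 -2.484
v -1.682 1.247 -2.384
f 2 1 4
f 2 4 3
f 4 1 5
f 4 5 3
f 5 1 6
f 5 6 3
f 6 1 7
f 6 7 3
f 7 1 8
f 7 8 3
f 8 1 9
f 8 9 3
f 9 1 10
f 9 10 3
f 10 1 2
f 10 2 3
f 11 48 27
f 48 22 51
f 27 51 16
f 48 51 27
f 11 27 23
f 27 16 28
f 23 28 12
f 27 28 23
f 11 23 32
f 23 12 33
f 32 33 18
f 23 33 32
f 11 32 44
f 32 18 47
f 44 47 21
f 32 47 44
f 11 44 48
f 44 21 52
f 48 52 22
f 44 52 48
f 12 28 39
f 28 16 42
f 39 42 20
f 28 42 39
f 16 51 29
f 51 22 50
f 29 50 15
f 51 50 29
f 22 52 49
f 52 21 45
f 49 45 13
f 52 45 49
f 21 47 46
f 47 18 34
f 46 34 17
f 47 34 46
f 18 33 38
f 33 12 35
f 38 35 19
f 33 35 38
f 14 40 26
f 40 20 41
f 26 41 15
f 40 41 26
f 14 26 24
f 26 15 25
f 24 25 13
f 26 25 24
f 14 24 31
f 24 13 30
f 31 30 17
f 24 30 31
f 14 31 36
f 31 17 37
f 36 37 19
f 31 37 36
f 14 36 40
f 36 19 43
f 40 43 20
f 36 43 40
f 15 41 29
f 41 20 42
f 29 42 16
f 41 42 29
f 13 25 49
f 25 15 50
f 49 50 22
f 25 50 49
f 17 30 46
f 30 13 45
f 46 45 21
f 30 45 46
f 19 37 38
f 37 17 34
f 38 34 18
f 37 34 38
f 20 43 39
f 43 19 35
f 39 35 12
f 43 35 39
f 54 53 57
f 54 57 55
f 55 57 58
f 55 58 56
f 57 53 59
f 57 59 58
f 58 59 60
f 58 60 56
f 59 53 61
f 59 61 60
f 60 61 62
f 60 62 56
f 61 53 63
f 61 63 62
f 62 63 64
f 62 64 56
f 63 53 65
f 63 65 64
f 64 65 66
f 64 66 56
f 65 53 67
f 65 67 66
f 66 67 68
f 66 68 56
f 67 53 69
f 67 69 68
f 68 69 70
f 68 70 56
f 69 53 71
f 69 71 70
f 70 71 72
f 70 72 56
f 71 53 73
f 71 73 72
f 72 73 74
f 72 74 56
f 73 53 75
f 73 75 74
f 74 75 76
f 74 76 56
f 75 53 77
f 75 77 76
f 76 77 78
f 76 78 56
f 77 53 79
f 77 79 78
f 78 79 80
f 78 80 56
f 79 53 81
f 79 81 80
f 80 81 82
f 80 82 56
f 81 53 83
f 81 83 82
f 82 83 84
f 82 84 56
f 83 53 85
f 83 85 84
f 84 85 86
f 84 86 56
f 85 53 54
f 85 54 86
f 86 54 55
f 86 55 56
f 88 87 90
f 88 90 89
f 90 87 91
f 90 91 89
f 91 87 92
f 91 92 89
f 92 87 93
f 92 93 89
f 93 87 94
f 93 94 89
f 94 87 95
f 94 95 89
f 95 87 96
f 95 96 89
f 96 87 97
f 96 97 89
f 97 87 98
f 97 98 89
f 98 87 99
f 98 99 89
f 99 87 100
f 99 100 89
f 100 87 88
f 100 88 89



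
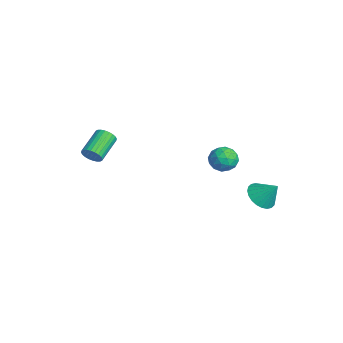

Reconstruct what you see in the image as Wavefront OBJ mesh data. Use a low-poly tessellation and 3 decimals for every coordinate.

v -1.816 -4.006 3.032
v -1.457 -3.943 3.47
v -2.425 -2.971 4.126
v -2.784 -3.034 3.688
v -1.387 -3.782 3.334
v -2.355 -2.81 3.989
v -1.383 -3.655 3.151
v -2.351 -2.683 3.807
v -1.445 -3.581 2.951
v -2.413 -2.609 3.606
v -1.563 -3.572 2.763
v -2.531 -2.6 3.418
v -1.72 -3.629 2.616
v -2.688 -2.657 3.271
v -1.891 -3.743 2.532
v -2.859 -2.772 3.187
v -2.051 -3.898 2.525
v -3.019 -2.926 3.18
v -2.175 -4.069 2.594
v -3.143 -3.097 3.25
v -2.245 -4.23 2.731
v -3.213 -3.258 3.386
v -2.249 -4.357 2.913
v -3.217 -3.385 3.569
v -2.187 -4.431 3.114
v -3.155 -3.459 3.769
v -2.069 -4.44 3.302
v -3.037 -3.468 3.957
v -1.912 -4.383 3.449
v -2.88 -3.411 4.104
v -1.741 -4.268 3.533
v -2.709 -3.297 4.188
v -1.581 -4.114 3.54
v -2.549 -3.142 4.195
v 1.174 1.977 3.012
v 1.802 1.957 3.452
v 0.618 1.163 3.768
v 1.246 1.143 4.208
v 0.815 1.777 4.184
v 1.158 2.28 3.717
v 1.262 0.84 3.503
v 1.605 1.343 3.036
v 1.857 1.254 3.756
v 1.58 1.833 4.177
v 0.84 1.287 3.043
v 0.563 1.866 3.464
v 1.536 2.039 3.166
v 0.884 1.081 4.054
v 0.63 1.454 4.04
v 0.999 1.442 4.299
v 1.158 2.229 3.322
v 1.527 2.217 3.58
v 0.947 2.111 4.01
v 0.893 0.903 3.64
v 1.262 0.891 3.898
v 1.421 1.678 2.921
v 1.79 1.666 3.18
v 1.473 1.009 3.21
v 1.938 1.614 3.603
v 1.612 1.135 4.047
v 1.621 0.957 3.633
v 1.822 1.253 3.358
v 1.775 1.954 3.851
v 1.449 1.475 4.295
v 1.195 1.848 4.281
v 1.397 2.144 4.006
v 1.808 1.541 4.029
v 0.971 1.645 2.925
v 0.645 1.166 3.369
v 1.023 0.976 3.214
v 1.225 1.272 2.939
v 0.808 1.985 3.173
v 0.482 1.506 3.617
v 0.598 1.867 3.862
v 0.799 2.163 3.587
v 0.612 1.579 3.191
v 3.319 2.713 2.178
v 4.051 2.48 1.892
v 3.861 3.307 3.082
v 4.008 2.756 1.736
v 3.861 3.025 1.648
v 3.631 3.248 1.64
v 3.353 3.389 1.714
v 3.07 3.427 1.859
v 2.825 3.356 2.052
v 2.656 3.188 2.264
v 2.587 2.947 2.464
v 2.629 2.671 2.619
v 2.777 2.401 2.708
v 3.007 2.179 2.716
v 3.284 2.038 2.642
v 3.567 2 2.497
v 3.812 2.07 2.304
v 3.982 2.239 2.091
f 2 1 5
f 2 5 3
f 3 5 6
f 3 6 4
f 5 1 7
f 5 7 6
f 6 7 8
f 6 8 4
f 7 1 9
f 7 9 8
f 8 9 10
f 8 10 4
f 9 1 11
f 9 11 10
f 10 11 12
f 10 12 4
f 11 1 13
f 11 13 12
f 12 13 14
f 12 14 4
f 13 1 15
f 13 15 14
f 14 15 16
f 14 16 4
f 15 1 17
f 15 17 16
f 16 17 18
f 16 18 4
f 17 1 19
f 17 19 18
f 18 19 20
f 18 20 4
f 19 1 21
f 19 21 20
f 20 21 22
f 20 22 4
f 21 1 23
f 21 23 22
f 22 23 24
f 22 24 4
f 23 1 25
f 23 25 24
f 24 25 26
f 24 26 4
f 25 1 27
f 25 27 26
f 26 27 28
f 26 28 4
f 27 1 29
f 27 29 28
f 28 29 30
f 28 30 4
f 29 1 31
f 29 31 30
f 30 31 32
f 30 32 4
f 31 1 33
f 31 33 32
f 32 33 34
f 32 34 4
f 33 1 2
f 33 2 34
f 34 2 3
f 34 3 4
f 35 72 51
f 72 46 75
f 51 75 40
f 72 75 51
f 35 51 47
f 51 40 52
f 47 52 36
f 51 52 47
f 35 47 56
f 47 36 57
f 56 57 42
f 47 57 56
f 35 56 68
f 56 42 71
f 68 71 45
f 56 71 68
f 35 68 72
f 68 45 76
f 72 76 46
f 68 76 72
f 36 52 63
f 52 40 66
f 63 66 44
f 52 66 63
f 40 75 53
f 75 46 74
f 53 74 39
f 75 74 53
f 46 76 73
f 76 45 69
f 73 69 37
f 76 69 73
f 45 71 70
f 71 42 58
f 70 58 41
f 71 58 70
f 42 57 62
f 57 36 59
f 62 59 43
f 57 59 62
f 38 64 50
f 64 44 65
f 50 65 39
f 64 65 50
f 38 50 48
f 50 39 49
f 48 49 37
f 50 49 48
f 38 48 55
f 48 37 54
f 55 54 41
f 48 54 55
f 38 55 60
f 55 41 61
f 60 61 43
f 55 61 60
f 38 60 64
f 60 43 67
f 64 67 44
f 60 67 64
f 39 65 53
f 65 44 66
f 53 66 40
f 65 66 53
f 37 49 73
f 49 39 74
f 73 74 46
f 49 74 73
f 41 54 70
f 54 37 69
f 70 69 45
f 54 69 70
f 43 61 62
f 61 41 58
f 62 58 42
f 61 58 62
f 44 67 63
f 67 43 59
f 63 59 36
f 67 59 63
f 78 77 80
f 78 80 79
f 80 77 81
f 80 81 79
f 81 77 82
f 81 82 79
f 82 77 83
f 82 83 79
f 83 77 84
f 83 84 79
f 84 77 85
f 84 85 79
f 85 77 86
f 85 86 79
f 86 77 87
f 86 87 79
f 87 77 88
f 87 88 79
f 88 77 89
f 88 89 79
f 89 77 90
f 89 90 79
f 90 77 91
f 90 91 79
f 91 77 92
f 91 92 79
f 92 77 93
f 92 93 79
f 93 77 94
f 93 94 79
f 94 77 78
f 94 78 79



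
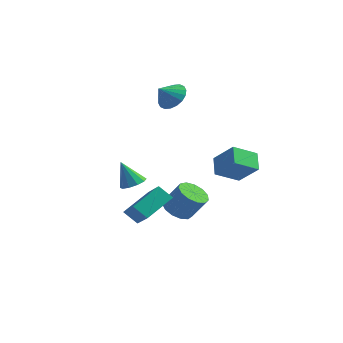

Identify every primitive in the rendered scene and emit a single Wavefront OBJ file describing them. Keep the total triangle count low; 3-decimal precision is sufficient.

v -3.363 2.476 3.088
v -2.49 2.079 3.07
v -3.717 1.664 3.852
v -2.458 2.363 3.387
v -2.606 2.67 3.645
v -2.903 2.939 3.792
v -3.292 3.116 3.801
v -3.695 3.166 3.668
v -4.032 3.079 3.42
v -4.237 2.874 3.106
v -4.268 2.589 2.789
v -4.121 2.282 2.531
v -3.823 2.014 2.383
v -3.434 1.837 2.375
v -3.031 1.787 2.508
v -2.694 1.873 2.756
v -2.481 -2.677 -1.227
v -1.946 -2.258 -0.935
v -3.119 -2.863 0.207
v -2.292 -1.983 -1.053
v -2.711 -1.974 -1.238
v -3.041 -2.233 -1.418
v -3.158 -2.662 -1.526
v -3.016 -3.097 -1.519
v -2.67 -3.371 -1.401
v -2.252 -3.381 -1.216
v -1.921 -3.121 -1.035
v -1.805 -2.692 -0.928
v -1.922 0.68 -4.278
v -1.317 0.034 -4.595
v -0.413 0.215 -3.239
v -1.018 0.86 -2.922
v -1.143 0.501 -4.773
v -0.239 0.682 -3.417
v -1.217 1.025 -4.794
v -0.313 1.206 -3.438
v -1.514 1.44 -4.651
v -0.61 1.621 -3.295
v -1.941 1.613 -4.39
v -1.037 1.794 -3.034
v -2.362 1.489 -4.093
v -1.458 1.67 -2.737
v -2.643 1.109 -3.855
v -1.739 1.29 -2.499
v -2.695 0.592 -3.751
v -1.791 0.773 -2.395
v -2.502 0.103 -3.815
v -1.598 0.284 -2.458
v -2.125 -0.203 -4.025
v -1.221 -0.022 -2.669
v -1.683 -0.229 -4.316
v -0.779 -0.048 -2.96
v -0.059 1.391 -1.531
v 1.207 1.251 -0.36
v -0.642 2.235 -0.8
v 0.624 2.095 0.371
v 0.736 2.565 -2.251
v 2.002 2.425 -1.08
v 0.153 3.409 -1.52
v 1.419 3.269 -0.349
v -1.085 -4.825 -1.711
v -0.601 -3.209 -0.794
v -2.342 -3.822 -2.814
v -1.859 -2.206 -1.896
v -0.341 -4.654 -2.404
v 0.142 -3.038 -1.486
v -1.599 -3.651 -3.506
v -1.115 -2.035 -2.589
f 2 1 4
f 2 4 3
f 4 1 5
f 4 5 3
f 5 1 6
f 5 6 3
f 6 1 7
f 6 7 3
f 7 1 8
f 7 8 3
f 8 1 9
f 8 9 3
f 9 1 10
f 9 10 3
f 10 1 11
f 10 11 3
f 11 1 12
f 11 12 3
f 12 1 13
f 12 13 3
f 13 1 14
f 13 14 3
f 14 1 15
f 14 15 3
f 15 1 16
f 15 16 3
f 16 1 2
f 16 2 3
f 18 17 20
f 18 20 19
f 20 17 21
f 20 21 19
f 21 17 22
f 21 22 19
f 22 17 23
f 22 23 19
f 23 17 24
f 23 24 19
f 24 17 25
f 24 25 19
f 25 17 26
f 25 26 19
f 26 17 27
f 26 27 19
f 27 17 28
f 27 28 19
f 28 17 18
f 28 18 19
f 30 29 33
f 30 33 31
f 31 33 34
f 31 34 32
f 33 29 35
f 33 35 34
f 34 35 36
f 34 36 32
f 35 29 37
f 35 37 36
f 36 37 38
f 36 38 32
f 37 29 39
f 37 39 38
f 38 39 40
f 38 40 32
f 39 29 41
f 39 41 40
f 40 41 42
f 40 42 32
f 41 29 43
f 41 43 42
f 42 43 44
f 42 44 32
f 43 29 45
f 43 45 44
f 44 45 46
f 44 46 32
f 45 29 47
f 45 47 46
f 46 47 48
f 46 48 32
f 47 29 49
f 47 49 48
f 48 49 50
f 48 50 32
f 49 29 51
f 49 51 50
f 50 51 52
f 50 52 32
f 51 29 30
f 51 30 52
f 52 30 31
f 52 31 32
f 54 56 53
f 57 54 53
f 53 56 55
f 55 57 53
f 54 60 56
f 58 54 57
f 58 60 54
f 56 60 55
f 59 57 55
f 55 60 59
f 59 58 57
f 60 58 59
f 62 64 61
f 65 62 61
f 61 64 63
f 63 65 61
f 62 68 64
f 66 62 65
f 66 68 62
f 64 68 63
f 67 65 63
f 63 68 67
f 67 66 65
f 68 66 67



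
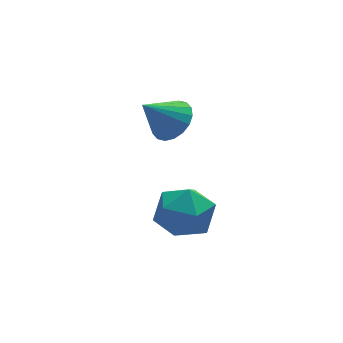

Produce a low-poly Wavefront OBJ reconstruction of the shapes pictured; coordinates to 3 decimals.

v -2.567 -0.382 -3.527
v -1.905 0.109 -3.696
v -1.755 -1.249 -2.864
v -1.093 -0.758 -3.033
v -1.686 -0.495 -2.497
v -2.188 0.041 -2.907
v -1.472 -1.181 -3.653
v -1.974 -0.645 -4.063
v -1.229 -0.385 -3.774
v -1.36 0.039 -3.059
v -2.3 -1.179 -3.501
v -2.431 -0.755 -2.786
v -1.708 0.701 -0.839
v -1.268 0.898 -0.418
v -2.472 0.659 -0.021
v -1.381 1.142 -0.511
v -1.558 1.3 -0.668
v -1.766 1.338 -0.86
v -1.962 1.251 -1.047
v -2.107 1.054 -1.193
v -2.174 0.788 -1.269
v -2.148 0.505 -1.26
v -2.035 0.26 -1.167
v -1.858 0.103 -1.01
v -1.651 0.064 -0.818
v -1.455 0.152 -0.631
v -1.309 0.348 -0.485
v -1.242 0.614 -0.409
f 1 12 6
f 1 6 2
f 1 2 8
f 1 8 11
f 1 11 12
f 2 6 10
f 6 12 5
f 12 11 3
f 11 8 7
f 8 2 9
f 4 10 5
f 4 5 3
f 4 3 7
f 4 7 9
f 4 9 10
f 5 10 6
f 3 5 12
f 7 3 11
f 9 7 8
f 10 9 2
f 14 13 16
f 14 16 15
f 16 13 17
f 16 17 15
f 17 13 18
f 17 18 15
f 18 13 19
f 18 19 15
f 19 13 20
f 19 20 15
f 20 13 21
f 20 21 15
f 21 13 22
f 21 22 15
f 22 13 23
f 22 23 15
f 23 13 24
f 23 24 15
f 24 13 25
f 24 25 15
f 25 13 26
f 25 26 15
f 26 13 27
f 26 27 15
f 27 13 28
f 27 28 15
f 28 13 14
f 28 14 15



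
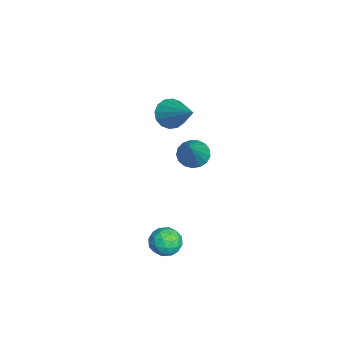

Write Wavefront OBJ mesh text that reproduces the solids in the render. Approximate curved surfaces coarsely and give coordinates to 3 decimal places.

v -0.985 0.774 3.004
v -0.511 0.698 2.581
v 0.305 0.506 4.496
v -0.513 0.999 2.636
v -0.622 1.249 2.776
v -0.815 1.39 2.968
v -1.047 1.389 3.168
v -1.264 1.248 3.331
v -1.418 0.998 3.419
v -1.472 0.697 3.412
v -1.415 0.413 3.312
v -1.259 0.212 3.141
v -1.041 0.139 2.939
v -0.81 0.212 2.752
v -0.618 0.414 2.623
v -0.209 0.097 -1.683
v 0.457 0.103 -1.488
v -0.397 -0.783 -1.012
v 0.269 -0.777 -0.817
v -0.154 -0.263 -0.621
v -0.038 0.281 -1.036
v 0.098 -0.961 -1.464
v 0.214 -0.417 -1.879
v 0.647 -0.551 -1.353
v 0.491 -0.12 -0.832
v -0.431 -0.56 -1.668
v -0.587 -0.129 -1.147
v 0.141 0.177 -1.644
v -0.081 -0.857 -0.856
v -0.33 -0.555 -0.74
v 0.062 -0.552 -0.626
v -0.15 0.282 -1.378
v 0.242 0.285 -1.264
v -0.118 0.07 -0.754
v -0.182 -0.965 -1.236
v 0.21 -0.962 -1.122
v -0.002 -0.128 -1.874
v 0.39 -0.125 -1.76
v 0.178 -0.75 -1.746
v 0.644 -0.204 -1.451
v 0.533 -0.721 -1.056
v 0.432 -0.829 -1.437
v 0.501 -0.509 -1.681
v 0.552 0.049 -1.144
v 0.441 -0.468 -0.75
v 0.193 -0.166 -0.635
v 0.261 0.154 -0.878
v 0.664 -0.335 -1.065
v -0.381 -0.212 -1.75
v -0.492 -0.729 -1.356
v -0.201 -0.834 -1.622
v -0.133 -0.514 -1.865
v -0.473 0.041 -1.444
v -0.584 -0.476 -1.049
v -0.441 -0.171 -0.819
v -0.372 0.149 -1.063
v -0.604 -0.345 -1.435
v -4.471 0.175 2.63
v -3.991 0.075 2.103
v -3.189 0.945 3.65
v -4.139 0.41 2.036
v -4.376 0.682 2.128
v -4.639 0.819 2.355
v -4.856 0.783 2.656
v -4.97 0.584 2.949
v -4.951 0.275 3.158
v -4.802 -0.06 3.224
v -4.565 -0.332 3.132
v -4.303 -0.469 2.905
v -4.086 -0.433 2.605
v -3.971 -0.234 2.311
f 2 1 4
f 2 4 3
f 4 1 5
f 4 5 3
f 5 1 6
f 5 6 3
f 6 1 7
f 6 7 3
f 7 1 8
f 7 8 3
f 8 1 9
f 8 9 3
f 9 1 10
f 9 10 3
f 10 1 11
f 10 11 3
f 11 1 12
f 11 12 3
f 12 1 13
f 12 13 3
f 13 1 14
f 13 14 3
f 14 1 15
f 14 15 3
f 15 1 2
f 15 2 3
f 16 53 32
f 53 27 56
f 32 56 21
f 53 56 32
f 16 32 28
f 32 21 33
f 28 33 17
f 32 33 28
f 16 28 37
f 28 17 38
f 37 38 23
f 28 38 37
f 16 37 49
f 37 23 52
f 49 52 26
f 37 52 49
f 16 49 53
f 49 26 57
f 53 57 27
f 49 57 53
f 17 33 44
f 33 21 47
f 44 47 25
f 33 47 44
f 21 56 34
f 56 27 55
f 34 55 20
f 56 55 34
f 27 57 54
f 57 26 50
f 54 50 18
f 57 50 54
f 26 52 51
f 52 23 39
f 51 39 22
f 52 39 51
f 23 38 43
f 38 17 40
f 43 40 24
f 38 40 43
f 19 45 31
f 45 25 46
f 31 46 20
f 45 46 31
f 19 31 29
f 31 20 30
f 29 30 18
f 31 30 29
f 19 29 36
f 29 18 35
f 36 35 22
f 29 35 36
f 19 36 41
f 36 22 42
f 41 42 24
f 36 42 41
f 19 41 45
f 41 24 48
f 45 48 25
f 41 48 45
f 20 46 34
f 46 25 47
f 34 47 21
f 46 47 34
f 18 30 54
f 30 20 55
f 54 55 27
f 30 55 54
f 22 35 51
f 35 18 50
f 51 50 26
f 35 50 51
f 24 42 43
f 42 22 39
f 43 39 23
f 42 39 43
f 25 48 44
f 48 24 40
f 44 40 17
f 48 40 44
f 59 58 61
f 59 61 60
f 61 58 62
f 61 62 60
f 62 58 63
f 62 63 60
f 63 58 64
f 63 64 60
f 64 58 65
f 64 65 60
f 65 58 66
f 65 66 60
f 66 58 67
f 66 67 60
f 67 58 68
f 67 68 60
f 68 58 69
f 68 69 60
f 69 58 70
f 69 70 60
f 70 58 71
f 70 71 60
f 71 58 59
f 71 59 60



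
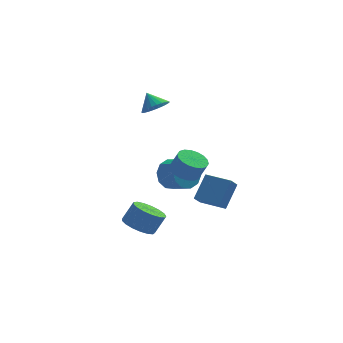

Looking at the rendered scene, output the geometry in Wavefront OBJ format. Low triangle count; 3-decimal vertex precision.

v -2.114 -2.026 0.611
v -1.525 -2.051 -0.233
v -0.797 -3.039 0.305
v -1.386 -3.014 1.149
v -1.265 -1.638 0.175
v -0.537 -2.626 0.713
v -1.33 -1.372 0.75
v -0.602 -2.36 1.288
v -1.695 -1.357 1.272
v -0.966 -2.345 1.81
v -2.219 -1.597 1.541
v -1.491 -2.585 2.079
v -2.703 -2.001 1.455
v -1.975 -2.989 1.993
v -2.963 -2.414 1.047
v -2.235 -3.402 1.585
v -2.898 -2.68 0.472
v -2.17 -3.668 1.01
v -2.534 -2.695 -0.05
v -1.805 -3.683 0.488
v -2.009 -2.455 -0.319
v -1.281 -3.443 0.219
v -1.914 3.578 2.877
v -1.346 3.2 3.464
v -2.306 4.302 3.723
v -1.148 3.459 3.334
v -1.066 3.736 3.134
v -1.114 3.99 2.896
v -1.283 4.18 2.654
v -1.549 4.279 2.447
v -1.87 4.271 2.305
v -2.198 4.158 2.25
v -2.482 3.956 2.29
v -2.681 3.697 2.421
v -2.762 3.42 2.62
v -2.714 3.167 2.859
v -2.545 2.976 3.1
v -2.279 2.877 3.308
v -1.958 2.885 3.45
v -1.631 2.999 3.505
v 1.305 -0.698 -3.416
v 0.835 -1.212 -2.727
v 0.06 0.431 -3.422
v -0.41 -0.084 -2.733
v 2.17 0.264 -2.107
v 1.7 -0.251 -1.418
v 0.925 1.392 -2.113
v 0.455 0.878 -1.424
v -4.281 -4.055 -2.047
v -3.657 -3.423 -2.527
v -2.994 -3.232 -1.413
v -3.619 -3.865 -0.933
v -4.011 -3.136 -2.365
v -3.348 -2.945 -1.251
v -4.427 -3.059 -2.131
v -3.764 -2.869 -1.017
v -4.809 -3.211 -1.877
v -4.146 -3.021 -0.763
v -5.071 -3.556 -1.662
v -4.408 -3.366 -0.549
v -5.152 -4.016 -1.536
v -4.489 -3.825 -0.422
v -5.033 -4.484 -1.526
v -4.37 -4.294 -0.412
v -4.742 -4.855 -1.636
v -4.079 -4.664 -0.522
v -4.346 -5.042 -1.84
v -3.683 -4.851 -0.726
v -3.935 -5.003 -2.091
v -3.272 -4.812 -0.977
v -3.603 -4.747 -2.332
v -2.94 -4.556 -1.219
v -3.427 -4.332 -2.508
v -2.764 -4.142 -1.394
v -3.446 -3.855 -2.578
v -2.783 -3.664 -1.465
v -1.687 -3.792 1.83
v -0.874 -3.983 1.467
v -0.461 -4.2 2.507
v -1.273 -4.008 2.87
v -0.849 -3.586 1.54
v -0.436 -3.803 2.58
v -0.989 -3.229 1.67
v -0.576 -3.446 2.71
v -1.268 -2.984 1.832
v -0.855 -3.201 2.872
v -1.629 -2.898 1.994
v -1.216 -3.115 3.034
v -2.002 -2.99 2.123
v -1.589 -3.207 3.163
v -2.313 -3.24 2.194
v -1.899 -3.457 3.234
v -2.499 -3.6 2.193
v -2.086 -3.817 3.233
v -2.524 -3.997 2.12
v -2.111 -4.214 3.16
v -2.384 -4.354 1.99
v -1.971 -4.571 3.03
v -2.105 -4.599 1.828
v -1.692 -4.816 2.868
v -1.744 -4.685 1.666
v -1.331 -4.902 2.706
v -1.371 -4.593 1.537
v -0.958 -4.81 2.577
v -1.061 -4.343 1.466
v -0.647 -4.56 2.506
f 2 1 5
f 2 5 3
f 3 5 6
f 3 6 4
f 5 1 7
f 5 7 6
f 6 7 8
f 6 8 4
f 7 1 9
f 7 9 8
f 8 9 10
f 8 10 4
f 9 1 11
f 9 11 10
f 10 11 12
f 10 12 4
f 11 1 13
f 11 13 12
f 12 13 14
f 12 14 4
f 13 1 15
f 13 15 14
f 14 15 16
f 14 16 4
f 15 1 17
f 15 17 16
f 16 17 18
f 16 18 4
f 17 1 19
f 17 19 18
f 18 19 20
f 18 20 4
f 19 1 21
f 19 21 20
f 20 21 22
f 20 22 4
f 21 1 2
f 21 2 22
f 22 2 3
f 22 3 4
f 24 23 26
f 24 26 25
f 26 23 27
f 26 27 25
f 27 23 28
f 27 28 25
f 28 23 29
f 28 29 25
f 29 23 30
f 29 30 25
f 30 23 31
f 30 31 25
f 31 23 32
f 31 32 25
f 32 23 33
f 32 33 25
f 33 23 34
f 33 34 25
f 34 23 35
f 34 35 25
f 35 23 36
f 35 36 25
f 36 23 37
f 36 37 25
f 37 23 38
f 37 38 25
f 38 23 39
f 38 39 25
f 39 23 40
f 39 40 25
f 40 23 24
f 40 24 25
f 42 44 41
f 45 42 41
f 41 44 43
f 43 45 41
f 42 48 44
f 46 42 45
f 46 48 42
f 44 48 43
f 47 45 43
f 43 48 47
f 47 46 45
f 48 46 47
f 50 49 53
f 50 53 51
f 51 53 54
f 51 54 52
f 53 49 55
f 53 55 54
f 54 55 56
f 54 56 52
f 55 49 57
f 55 57 56
f 56 57 58
f 56 58 52
f 57 49 59
f 57 59 58
f 58 59 60
f 58 60 52
f 59 49 61
f 59 61 60
f 60 61 62
f 60 62 52
f 61 49 63
f 61 63 62
f 62 63 64
f 62 64 52
f 63 49 65
f 63 65 64
f 64 65 66
f 64 66 52
f 65 49 67
f 65 67 66
f 66 67 68
f 66 68 52
f 67 49 69
f 67 69 68
f 68 69 70
f 68 70 52
f 69 49 71
f 69 71 70
f 70 71 72
f 70 72 52
f 71 49 73
f 71 73 72
f 72 73 74
f 72 74 52
f 73 49 75
f 73 75 74
f 74 75 76
f 74 76 52
f 75 49 50
f 75 50 76
f 76 50 51
f 76 51 52
f 78 77 81
f 78 81 79
f 79 81 82
f 79 82 80
f 81 77 83
f 81 83 82
f 82 83 84
f 82 84 80
f 83 77 85
f 83 85 84
f 84 85 86
f 84 86 80
f 85 77 87
f 85 87 86
f 86 87 88
f 86 88 80
f 87 77 89
f 87 89 88
f 88 89 90
f 88 90 80
f 89 77 91
f 89 91 90
f 90 91 92
f 90 92 80
f 91 77 93
f 91 93 92
f 92 93 94
f 92 94 80
f 93 77 95
f 93 95 94
f 94 95 96
f 94 96 80
f 95 77 97
f 95 97 96
f 96 97 98
f 96 98 80
f 97 77 99
f 97 99 98
f 98 99 100
f 98 100 80
f 99 77 101
f 99 101 100
f 100 101 102
f 100 102 80
f 101 77 103
f 101 103 102
f 102 103 104
f 102 104 80
f 103 77 105
f 103 105 104
f 104 105 106
f 104 106 80
f 105 77 78
f 105 78 106
f 106 78 79
f 106 79 80



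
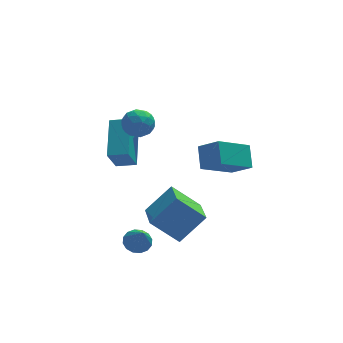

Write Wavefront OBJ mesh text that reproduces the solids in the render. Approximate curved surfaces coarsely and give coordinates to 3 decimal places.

v -1.593 -3.509 -1.175
v -2.831 -3.173 -0.044
v -1.535 -1.692 -1.651
v -2.773 -1.355 -0.521
v -0.387 -3.225 0.061
v -1.625 -2.888 1.191
v -0.329 -1.407 -0.416
v -1.567 -1.071 0.715
v -0.656 -3.207 3.207
v 0.097 -3.877 3.895
v -0.611 -2.316 4.026
v 0.142 -2.987 4.713
v 0.838 -2.453 2.307
v 1.591 -3.124 2.994
v 0.883 -1.563 3.125
v 1.636 -2.233 3.813
v -3.373 -3.227 -1.129
v -2.785 -3.415 -1.334
v -3.247 -4.113 0.049
v -2.727 -3.148 -1.138
v -2.843 -2.901 -0.94
v -3.1 -2.742 -0.793
v -3.43 -2.712 -0.736
v -3.745 -2.821 -0.784
v -3.96 -3.038 -0.925
v -4.018 -3.305 -1.12
v -3.903 -3.552 -1.318
v -3.645 -3.711 -1.465
v -3.315 -3.741 -1.522
v -3 -3.632 -1.474
v -2.57 1.755 3.883
v -2.079 1.441 3.321
v -3.341 0.699 3.799
v -2.85 0.385 3.237
v -2.599 0.451 4.004
v -2.122 1.104 4.056
v -3.298 1.036 3.064
v -2.821 1.689 3.116
v -2.528 0.997 2.815
v -2.096 0.635 3.397
v -3.324 1.505 3.723
v -2.892 1.143 4.305
v -2.257 1.691 3.609
v -3.163 0.449 3.511
v -3.016 0.488 3.961
v -2.727 0.304 3.632
v -2.282 1.492 4.041
v -1.993 1.308 3.711
v -2.299 0.726 4.113
v -3.427 0.832 3.409
v -3.138 0.648 3.079
v -2.693 1.836 3.488
v -2.404 1.652 3.159
v -3.121 1.414 3.007
v -2.232 1.245 2.982
v -2.685 0.624 2.933
v -2.949 1.007 2.831
v -2.669 1.391 2.861
v -1.978 1.032 3.324
v -2.431 0.411 3.274
v -2.284 0.45 3.725
v -2.004 0.834 3.756
v -2.243 0.771 3.026
v -2.989 1.729 3.846
v -3.442 1.108 3.796
v -3.416 1.306 3.364
v -3.136 1.69 3.395
v -2.735 1.516 4.187
v -3.188 0.895 4.138
v -2.751 0.749 4.259
v -2.471 1.133 4.289
v -3.177 1.369 4.094
v -3.25 0.493 1.959
v -2.91 2.298 3.096
v -4.155 0.785 1.766
v -3.815 2.59 2.903
v -2.785 1.15 0.777
v -2.445 2.955 1.914
v -3.69 1.442 0.584
v -3.35 3.247 1.721
f 2 4 1
f 5 2 1
f 1 4 3
f 3 5 1
f 2 8 4
f 6 2 5
f 6 8 2
f 4 8 3
f 7 5 3
f 3 8 7
f 7 6 5
f 8 6 7
f 10 12 9
f 13 10 9
f 9 12 11
f 11 13 9
f 10 16 12
f 14 10 13
f 14 16 10
f 12 16 11
f 15 13 11
f 11 16 15
f 15 14 13
f 16 14 15
f 18 17 20
f 18 20 19
f 20 17 21
f 20 21 19
f 21 17 22
f 21 22 19
f 22 17 23
f 22 23 19
f 23 17 24
f 23 24 19
f 24 17 25
f 24 25 19
f 25 17 26
f 25 26 19
f 26 17 27
f 26 27 19
f 27 17 28
f 27 28 19
f 28 17 29
f 28 29 19
f 29 17 30
f 29 30 19
f 30 17 18
f 30 18 19
f 31 68 47
f 68 42 71
f 47 71 36
f 68 71 47
f 31 47 43
f 47 36 48
f 43 48 32
f 47 48 43
f 31 43 52
f 43 32 53
f 52 53 38
f 43 53 52
f 31 52 64
f 52 38 67
f 64 67 41
f 52 67 64
f 31 64 68
f 64 41 72
f 68 72 42
f 64 72 68
f 32 48 59
f 48 36 62
f 59 62 40
f 48 62 59
f 36 71 49
f 71 42 70
f 49 70 35
f 71 70 49
f 42 72 69
f 72 41 65
f 69 65 33
f 72 65 69
f 41 67 66
f 67 38 54
f 66 54 37
f 67 54 66
f 38 53 58
f 53 32 55
f 58 55 39
f 53 55 58
f 34 60 46
f 60 40 61
f 46 61 35
f 60 61 46
f 34 46 44
f 46 35 45
f 44 45 33
f 46 45 44
f 34 44 51
f 44 33 50
f 51 50 37
f 44 50 51
f 34 51 56
f 51 37 57
f 56 57 39
f 51 57 56
f 34 56 60
f 56 39 63
f 60 63 40
f 56 63 60
f 35 61 49
f 61 40 62
f 49 62 36
f 61 62 49
f 33 45 69
f 45 35 70
f 69 70 42
f 45 70 69
f 37 50 66
f 50 33 65
f 66 65 41
f 50 65 66
f 39 57 58
f 57 37 54
f 58 54 38
f 57 54 58
f 40 63 59
f 63 39 55
f 59 55 32
f 63 55 59
f 74 76 73
f 77 74 73
f 73 76 75
f 75 77 73
f 74 80 76
f 78 74 77
f 78 80 74
f 76 80 75
f 79 77 75
f 75 80 79
f 79 78 77
f 80 78 79

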